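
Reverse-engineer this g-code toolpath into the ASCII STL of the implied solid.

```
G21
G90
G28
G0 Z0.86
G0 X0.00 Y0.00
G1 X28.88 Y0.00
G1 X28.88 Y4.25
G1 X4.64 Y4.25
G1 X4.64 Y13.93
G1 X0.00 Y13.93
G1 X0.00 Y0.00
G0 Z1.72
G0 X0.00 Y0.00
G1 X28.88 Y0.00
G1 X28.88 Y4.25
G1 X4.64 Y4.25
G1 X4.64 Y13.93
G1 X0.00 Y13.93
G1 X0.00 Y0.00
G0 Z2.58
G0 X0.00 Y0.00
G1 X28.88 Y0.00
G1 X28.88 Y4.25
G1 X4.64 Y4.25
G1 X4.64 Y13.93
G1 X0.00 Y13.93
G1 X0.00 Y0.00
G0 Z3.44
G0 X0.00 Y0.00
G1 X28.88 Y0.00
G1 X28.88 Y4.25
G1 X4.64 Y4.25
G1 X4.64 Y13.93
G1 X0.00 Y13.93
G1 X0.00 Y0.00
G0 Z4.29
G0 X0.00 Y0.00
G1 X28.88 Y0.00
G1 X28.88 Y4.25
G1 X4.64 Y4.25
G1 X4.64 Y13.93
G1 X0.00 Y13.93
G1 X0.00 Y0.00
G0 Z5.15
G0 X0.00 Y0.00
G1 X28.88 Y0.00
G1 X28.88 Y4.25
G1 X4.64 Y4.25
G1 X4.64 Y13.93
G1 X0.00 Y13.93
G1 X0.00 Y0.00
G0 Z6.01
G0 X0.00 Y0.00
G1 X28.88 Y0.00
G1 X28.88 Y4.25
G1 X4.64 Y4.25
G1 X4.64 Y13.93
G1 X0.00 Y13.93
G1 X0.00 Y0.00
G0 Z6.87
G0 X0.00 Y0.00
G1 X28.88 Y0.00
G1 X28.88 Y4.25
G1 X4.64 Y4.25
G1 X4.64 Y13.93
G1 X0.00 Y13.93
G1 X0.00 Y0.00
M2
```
solid part
  facet normal 0.0000 0.0000 -1.0000
    outer loop
      vertex 28.88 4.25 0.00
      vertex 28.88 0.00 0.00
      vertex 0.00 0.00 0.00
    endloop
  endfacet
  facet normal 0.0000 0.0000 -1.0000
    outer loop
      vertex 4.64 4.25 0.00
      vertex 28.88 4.25 0.00
      vertex 0.00 0.00 0.00
    endloop
  endfacet
  facet normal 0.0000 0.0000 -1.0000
    outer loop
      vertex 4.64 13.93 0.00
      vertex 4.64 4.25 0.00
      vertex 0.00 0.00 0.00
    endloop
  endfacet
  facet normal 0.0000 0.0000 -1.0000
    outer loop
      vertex 0.00 13.93 0.00
      vertex 4.64 13.93 0.00
      vertex 0.00 0.00 0.00
    endloop
  endfacet
  facet normal 0.0000 0.0000 1.0000
    outer loop
      vertex 0.00 0.00 6.87
      vertex 28.88 0.00 6.87
      vertex 28.88 4.25 6.87
    endloop
  endfacet
  facet normal 0.0000 0.0000 1.0000
    outer loop
      vertex 0.00 0.00 6.87
      vertex 28.88 4.25 6.87
      vertex 4.64 4.25 6.87
    endloop
  endfacet
  facet normal 0.0000 0.0000 1.0000
    outer loop
      vertex 0.00 0.00 6.87
      vertex 4.64 4.25 6.87
      vertex 4.64 13.93 6.87
    endloop
  endfacet
  facet normal 0.0000 0.0000 1.0000
    outer loop
      vertex 0.00 0.00 6.87
      vertex 4.64 13.93 6.87
      vertex 0.00 13.93 6.87
    endloop
  endfacet
  facet normal 0.0000 -1.0000 0.0000
    outer loop
      vertex 0.00 0.00 0.00
      vertex 28.88 0.00 0.00
      vertex 28.88 0.00 6.87
    endloop
  endfacet
  facet normal 0.0000 -1.0000 0.0000
    outer loop
      vertex 0.00 0.00 0.00
      vertex 28.88 0.00 6.87
      vertex 0.00 0.00 6.87
    endloop
  endfacet
  facet normal 1.0000 0.0000 0.0000
    outer loop
      vertex 28.88 0.00 0.00
      vertex 28.88 4.25 0.00
      vertex 28.88 4.25 6.87
    endloop
  endfacet
  facet normal 1.0000 0.0000 0.0000
    outer loop
      vertex 28.88 0.00 0.00
      vertex 28.88 4.25 6.87
      vertex 28.88 0.00 6.87
    endloop
  endfacet
  facet normal 0.0000 1.0000 0.0000
    outer loop
      vertex 28.88 4.25 0.00
      vertex 4.64 4.25 0.00
      vertex 4.64 4.25 6.87
    endloop
  endfacet
  facet normal 0.0000 1.0000 0.0000
    outer loop
      vertex 28.88 4.25 0.00
      vertex 4.64 4.25 6.87
      vertex 28.88 4.25 6.87
    endloop
  endfacet
  facet normal 1.0000 0.0000 0.0000
    outer loop
      vertex 4.64 4.25 0.00
      vertex 4.64 13.93 0.00
      vertex 4.64 13.93 6.87
    endloop
  endfacet
  facet normal 1.0000 0.0000 0.0000
    outer loop
      vertex 4.64 4.25 0.00
      vertex 4.64 13.93 6.87
      vertex 4.64 4.25 6.87
    endloop
  endfacet
  facet normal 0.0000 1.0000 0.0000
    outer loop
      vertex 4.64 13.93 0.00
      vertex 0.00 13.93 0.00
      vertex 0.00 13.93 6.87
    endloop
  endfacet
  facet normal 0.0000 1.0000 0.0000
    outer loop
      vertex 4.64 13.93 0.00
      vertex 0.00 13.93 6.87
      vertex 4.64 13.93 6.87
    endloop
  endfacet
  facet normal -1.0000 0.0000 0.0000
    outer loop
      vertex 0.00 13.93 0.00
      vertex 0.00 0.00 0.00
      vertex 0.00 0.00 6.87
    endloop
  endfacet
  facet normal -1.0000 0.0000 0.0000
    outer loop
      vertex 0.00 13.93 0.00
      vertex 0.00 0.00 6.87
      vertex 0.00 13.93 6.87
    endloop
  endfacet
endsolid part

The G0 Z moves step by Δz≈0.86 mm. Every layer's G1 loop is the same polygon, so the solid is a straight extrusion of it from z=0 to z≈6.87. Closing with flat bottom and top caps and triangulating gives 20 facets — an L-shaped prism: outer 28.9 × 13.9 mm, arm thicknesses ≈ 4.25 mm (horizontal) and 4.64 mm (vertical), extruded 6.87 mm in z.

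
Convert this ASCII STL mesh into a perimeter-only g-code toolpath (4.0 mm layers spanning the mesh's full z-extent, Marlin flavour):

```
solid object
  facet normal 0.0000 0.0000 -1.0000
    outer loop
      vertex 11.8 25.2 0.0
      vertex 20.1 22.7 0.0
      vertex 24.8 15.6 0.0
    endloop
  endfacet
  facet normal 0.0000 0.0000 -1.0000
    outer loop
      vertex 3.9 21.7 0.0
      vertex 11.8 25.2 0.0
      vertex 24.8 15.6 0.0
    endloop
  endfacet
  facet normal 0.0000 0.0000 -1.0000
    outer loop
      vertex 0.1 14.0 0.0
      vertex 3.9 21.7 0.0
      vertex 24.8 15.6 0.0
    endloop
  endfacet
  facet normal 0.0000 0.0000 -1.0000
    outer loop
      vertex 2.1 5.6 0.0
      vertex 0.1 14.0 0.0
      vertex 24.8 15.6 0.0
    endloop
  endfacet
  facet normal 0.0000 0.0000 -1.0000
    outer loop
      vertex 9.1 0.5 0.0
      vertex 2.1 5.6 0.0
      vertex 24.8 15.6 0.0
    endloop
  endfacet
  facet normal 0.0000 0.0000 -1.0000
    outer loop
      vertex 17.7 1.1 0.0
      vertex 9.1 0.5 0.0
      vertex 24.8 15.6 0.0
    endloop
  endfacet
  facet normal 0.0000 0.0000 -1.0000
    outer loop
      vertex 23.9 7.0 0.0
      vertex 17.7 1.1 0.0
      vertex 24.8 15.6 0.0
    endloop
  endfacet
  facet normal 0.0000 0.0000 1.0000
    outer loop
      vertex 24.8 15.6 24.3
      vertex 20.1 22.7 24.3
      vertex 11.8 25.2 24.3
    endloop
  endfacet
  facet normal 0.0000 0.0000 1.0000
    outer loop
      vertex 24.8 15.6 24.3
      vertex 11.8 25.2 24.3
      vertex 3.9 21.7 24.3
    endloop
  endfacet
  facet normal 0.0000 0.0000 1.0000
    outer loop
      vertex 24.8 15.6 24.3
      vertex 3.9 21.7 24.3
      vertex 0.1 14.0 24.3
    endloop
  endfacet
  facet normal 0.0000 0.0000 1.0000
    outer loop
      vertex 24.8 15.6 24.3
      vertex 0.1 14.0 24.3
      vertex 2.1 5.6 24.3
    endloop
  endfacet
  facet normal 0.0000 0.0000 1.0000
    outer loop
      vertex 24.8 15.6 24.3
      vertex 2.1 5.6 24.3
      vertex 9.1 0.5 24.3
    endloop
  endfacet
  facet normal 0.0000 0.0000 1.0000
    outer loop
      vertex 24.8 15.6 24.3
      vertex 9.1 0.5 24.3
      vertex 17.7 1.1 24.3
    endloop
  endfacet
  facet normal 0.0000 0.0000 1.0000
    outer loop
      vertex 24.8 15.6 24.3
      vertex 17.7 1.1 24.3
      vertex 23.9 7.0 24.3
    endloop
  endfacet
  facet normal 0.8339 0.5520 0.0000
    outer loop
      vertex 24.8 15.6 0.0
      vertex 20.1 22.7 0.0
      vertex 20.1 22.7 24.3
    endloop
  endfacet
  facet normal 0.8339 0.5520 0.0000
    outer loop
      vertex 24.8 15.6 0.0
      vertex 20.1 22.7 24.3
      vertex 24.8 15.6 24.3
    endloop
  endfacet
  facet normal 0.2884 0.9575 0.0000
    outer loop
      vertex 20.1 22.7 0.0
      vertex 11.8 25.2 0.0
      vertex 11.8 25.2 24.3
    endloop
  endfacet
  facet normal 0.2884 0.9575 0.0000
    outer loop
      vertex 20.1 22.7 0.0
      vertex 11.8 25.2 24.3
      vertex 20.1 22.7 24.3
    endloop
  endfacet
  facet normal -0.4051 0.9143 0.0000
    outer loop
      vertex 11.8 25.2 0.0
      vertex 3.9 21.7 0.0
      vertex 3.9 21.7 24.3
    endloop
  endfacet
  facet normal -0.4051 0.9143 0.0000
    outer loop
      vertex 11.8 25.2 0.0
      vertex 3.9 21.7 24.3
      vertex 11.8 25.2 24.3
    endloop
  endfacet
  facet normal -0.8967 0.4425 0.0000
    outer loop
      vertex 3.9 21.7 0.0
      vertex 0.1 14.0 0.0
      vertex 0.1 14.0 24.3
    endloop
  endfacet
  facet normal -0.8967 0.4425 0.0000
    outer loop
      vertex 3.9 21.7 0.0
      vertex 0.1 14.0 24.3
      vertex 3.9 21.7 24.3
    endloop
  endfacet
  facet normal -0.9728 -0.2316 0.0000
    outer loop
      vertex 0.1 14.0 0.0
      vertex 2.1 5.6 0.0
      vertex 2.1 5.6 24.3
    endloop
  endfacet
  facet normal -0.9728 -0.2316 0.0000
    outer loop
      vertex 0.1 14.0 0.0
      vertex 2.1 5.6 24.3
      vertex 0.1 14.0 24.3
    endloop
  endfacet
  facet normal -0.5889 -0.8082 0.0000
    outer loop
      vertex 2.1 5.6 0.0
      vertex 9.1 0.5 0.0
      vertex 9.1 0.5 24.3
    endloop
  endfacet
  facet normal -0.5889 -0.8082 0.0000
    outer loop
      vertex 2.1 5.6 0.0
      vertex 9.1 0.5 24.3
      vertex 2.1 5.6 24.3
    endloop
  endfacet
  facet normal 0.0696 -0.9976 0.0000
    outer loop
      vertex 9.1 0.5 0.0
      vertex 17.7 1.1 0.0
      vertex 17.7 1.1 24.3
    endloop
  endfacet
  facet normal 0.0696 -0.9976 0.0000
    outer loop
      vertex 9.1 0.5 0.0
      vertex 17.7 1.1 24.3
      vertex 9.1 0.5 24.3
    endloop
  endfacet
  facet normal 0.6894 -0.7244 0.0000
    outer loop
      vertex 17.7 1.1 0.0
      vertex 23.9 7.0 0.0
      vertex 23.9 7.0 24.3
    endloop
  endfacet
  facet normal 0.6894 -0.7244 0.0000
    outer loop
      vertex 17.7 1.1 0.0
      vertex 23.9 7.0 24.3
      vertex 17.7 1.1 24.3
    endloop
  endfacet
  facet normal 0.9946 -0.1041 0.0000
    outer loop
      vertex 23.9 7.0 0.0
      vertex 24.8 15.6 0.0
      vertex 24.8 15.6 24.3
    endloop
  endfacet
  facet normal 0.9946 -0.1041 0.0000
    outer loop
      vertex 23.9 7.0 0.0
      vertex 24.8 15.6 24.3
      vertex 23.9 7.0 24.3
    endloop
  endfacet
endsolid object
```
; perimeter-only toolpath
G21 ; units = mm
G90 ; absolute positioning
G28 ; home
; layer 1
G0 Z4.0
G0 X24.8 Y15.6
G1 X20.1 Y22.7
G1 X11.8 Y25.2
G1 X3.9 Y21.7
G1 X0.1 Y14.0
G1 X2.1 Y5.6
G1 X9.1 Y0.5
G1 X17.7 Y1.1
G1 X23.9 Y7.0
G1 X24.8 Y15.6
; layer 2
G0 Z8.1
G0 X24.8 Y15.6
G1 X20.1 Y22.7
G1 X11.8 Y25.2
G1 X3.9 Y21.7
G1 X0.1 Y14.0
G1 X2.1 Y5.6
G1 X9.1 Y0.5
G1 X17.7 Y1.1
G1 X23.9 Y7.0
G1 X24.8 Y15.6
; layer 3
G0 Z12.1
G0 X24.8 Y15.6
G1 X20.1 Y22.7
G1 X11.8 Y25.2
G1 X3.9 Y21.7
G1 X0.1 Y14.0
G1 X2.1 Y5.6
G1 X9.1 Y0.5
G1 X17.7 Y1.1
G1 X23.9 Y7.0
G1 X24.8 Y15.6
; layer 4
G0 Z16.2
G0 X24.8 Y15.6
G1 X20.1 Y22.7
G1 X11.8 Y25.2
G1 X3.9 Y21.7
G1 X0.1 Y14.0
G1 X2.1 Y5.6
G1 X9.1 Y0.5
G1 X17.7 Y1.1
G1 X23.9 Y7.0
G1 X24.8 Y15.6
; layer 5
G0 Z20.2
G0 X24.8 Y15.6
G1 X20.1 Y22.7
G1 X11.8 Y25.2
G1 X3.9 Y21.7
G1 X0.1 Y14.0
G1 X2.1 Y5.6
G1 X9.1 Y0.5
G1 X17.7 Y1.1
G1 X23.9 Y7.0
G1 X24.8 Y15.6
; layer 6
G0 Z24.3
G0 X24.8 Y15.6
G1 X20.1 Y22.7
G1 X11.8 Y25.2
G1 X3.9 Y21.7
G1 X0.1 Y14.0
G1 X2.1 Y5.6
G1 X9.1 Y0.5
G1 X17.7 Y1.1
G1 X23.9 Y7.0
G1 X24.8 Y15.6
M2 ; end

The solid is a regular 9-sided prism (a cylinder approximated with 9 flat sides), circumscribed radius ≈ 12.6 mm, height ≈ 24.3 mm. Slicing at Δz = 4.0 mm — 6 equal slices spanning the solid's height, so layer i sits at z = i·h/6 — gives 6 non-empty perimeters. Each is a 9-segment closed polygon; G0 lifts to the layer z and rapids to the start vertex, then G1 traces the edges.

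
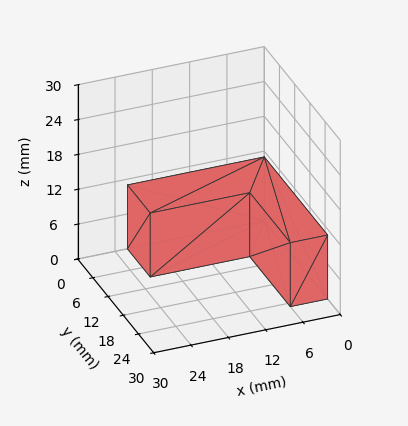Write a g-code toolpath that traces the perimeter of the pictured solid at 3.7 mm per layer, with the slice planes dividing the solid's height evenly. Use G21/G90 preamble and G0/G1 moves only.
Reading the render: the shape is an L-shaped prism: outer 22 × 25 mm, arm thicknesses ≈ 9 mm (horizontal) and 6 mm (vertical), extruded 11 mm in z (dimensions read to the nearest mm from the axis ticks). For the g-code, the solid's height is divided into equal slices at the stated Δz and each level perimeter traced with G1 moves after a G0 lift.

; perimeter-only toolpath
G21 ; units = mm
G90 ; absolute positioning
G28 ; home
; layer 1
G0 Z3.7
G0 X0.0 Y0.0
G1 X22.0 Y0.0
G1 X22.0 Y9.0
G1 X6.0 Y9.0
G1 X6.0 Y25.0
G1 X0.0 Y25.0
G1 X0.0 Y0.0
; layer 2
G0 Z7.3
G0 X0.0 Y0.0
G1 X22.0 Y0.0
G1 X22.0 Y9.0
G1 X6.0 Y9.0
G1 X6.0 Y25.0
G1 X0.0 Y25.0
G1 X0.0 Y0.0
; layer 3
G0 Z11.0
G0 X0.0 Y0.0
G1 X22.0 Y0.0
G1 X22.0 Y9.0
G1 X6.0 Y9.0
G1 X6.0 Y25.0
G1 X0.0 Y25.0
G1 X0.0 Y0.0
M2 ; end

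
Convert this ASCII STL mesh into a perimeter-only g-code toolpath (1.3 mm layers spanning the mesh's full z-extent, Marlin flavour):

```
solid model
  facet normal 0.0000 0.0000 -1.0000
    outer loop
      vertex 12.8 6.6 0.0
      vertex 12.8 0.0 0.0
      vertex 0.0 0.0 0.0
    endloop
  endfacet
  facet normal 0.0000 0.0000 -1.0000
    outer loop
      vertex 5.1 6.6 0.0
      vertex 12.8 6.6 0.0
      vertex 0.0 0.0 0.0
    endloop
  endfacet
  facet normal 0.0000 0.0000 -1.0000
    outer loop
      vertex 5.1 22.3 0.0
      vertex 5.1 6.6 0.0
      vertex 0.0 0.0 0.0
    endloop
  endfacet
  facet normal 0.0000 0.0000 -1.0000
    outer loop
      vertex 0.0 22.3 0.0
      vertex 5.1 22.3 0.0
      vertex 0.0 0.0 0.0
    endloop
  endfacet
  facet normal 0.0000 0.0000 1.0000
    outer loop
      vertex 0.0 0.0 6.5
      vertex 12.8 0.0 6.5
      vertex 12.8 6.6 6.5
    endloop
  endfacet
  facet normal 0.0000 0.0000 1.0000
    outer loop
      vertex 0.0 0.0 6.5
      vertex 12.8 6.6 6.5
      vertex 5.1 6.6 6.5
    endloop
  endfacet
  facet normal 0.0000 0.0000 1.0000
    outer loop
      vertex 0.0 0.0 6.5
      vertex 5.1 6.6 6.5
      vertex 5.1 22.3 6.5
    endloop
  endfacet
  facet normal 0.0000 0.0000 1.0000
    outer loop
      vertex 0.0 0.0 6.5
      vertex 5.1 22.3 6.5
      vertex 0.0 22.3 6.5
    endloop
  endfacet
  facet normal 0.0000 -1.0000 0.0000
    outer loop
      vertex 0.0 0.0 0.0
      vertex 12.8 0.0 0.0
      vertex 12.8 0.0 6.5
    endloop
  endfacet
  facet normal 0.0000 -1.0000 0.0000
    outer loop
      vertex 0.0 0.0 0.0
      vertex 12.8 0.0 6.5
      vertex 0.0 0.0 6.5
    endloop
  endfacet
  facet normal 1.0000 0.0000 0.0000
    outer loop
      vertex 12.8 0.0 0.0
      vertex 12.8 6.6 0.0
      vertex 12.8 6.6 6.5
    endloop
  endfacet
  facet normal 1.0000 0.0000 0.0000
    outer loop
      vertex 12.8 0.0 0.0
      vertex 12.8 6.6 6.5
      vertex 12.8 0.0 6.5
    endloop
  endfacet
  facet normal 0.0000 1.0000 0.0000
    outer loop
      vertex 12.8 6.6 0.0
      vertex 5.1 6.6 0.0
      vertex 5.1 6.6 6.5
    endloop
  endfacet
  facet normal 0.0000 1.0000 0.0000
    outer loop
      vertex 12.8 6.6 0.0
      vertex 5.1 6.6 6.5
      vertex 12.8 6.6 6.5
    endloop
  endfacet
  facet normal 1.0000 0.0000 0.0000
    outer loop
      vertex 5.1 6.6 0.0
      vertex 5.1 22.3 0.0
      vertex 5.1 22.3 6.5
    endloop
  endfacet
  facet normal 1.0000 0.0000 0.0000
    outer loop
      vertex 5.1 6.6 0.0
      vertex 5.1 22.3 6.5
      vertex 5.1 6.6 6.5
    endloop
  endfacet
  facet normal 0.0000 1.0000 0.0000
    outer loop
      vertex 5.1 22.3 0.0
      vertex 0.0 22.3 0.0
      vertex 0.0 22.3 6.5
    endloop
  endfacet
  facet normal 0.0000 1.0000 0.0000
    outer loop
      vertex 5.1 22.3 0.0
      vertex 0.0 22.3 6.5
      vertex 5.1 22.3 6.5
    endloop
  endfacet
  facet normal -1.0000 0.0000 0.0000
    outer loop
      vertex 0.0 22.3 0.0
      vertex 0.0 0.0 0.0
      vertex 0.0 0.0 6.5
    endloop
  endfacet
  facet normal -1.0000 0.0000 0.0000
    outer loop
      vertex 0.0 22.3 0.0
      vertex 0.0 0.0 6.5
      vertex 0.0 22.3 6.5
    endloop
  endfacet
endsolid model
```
; perimeter-only toolpath
G21 ; units = mm
G90 ; absolute positioning
G28 ; home
; layer 1
G0 Z1.3
G0 X0.0 Y0.0
G1 X12.8 Y0.0
G1 X12.8 Y6.6
G1 X5.1 Y6.6
G1 X5.1 Y22.3
G1 X0.0 Y22.3
G1 X0.0 Y0.0
; layer 2
G0 Z2.6
G0 X0.0 Y0.0
G1 X12.8 Y0.0
G1 X12.8 Y6.6
G1 X5.1 Y6.6
G1 X5.1 Y22.3
G1 X0.0 Y22.3
G1 X0.0 Y0.0
; layer 3
G0 Z3.9
G0 X0.0 Y0.0
G1 X12.8 Y0.0
G1 X12.8 Y6.6
G1 X5.1 Y6.6
G1 X5.1 Y22.3
G1 X0.0 Y22.3
G1 X0.0 Y0.0
; layer 4
G0 Z5.2
G0 X0.0 Y0.0
G1 X12.8 Y0.0
G1 X12.8 Y6.6
G1 X5.1 Y6.6
G1 X5.1 Y22.3
G1 X0.0 Y22.3
G1 X0.0 Y0.0
; layer 5
G0 Z6.5
G0 X0.0 Y0.0
G1 X12.8 Y0.0
G1 X12.8 Y6.6
G1 X5.1 Y6.6
G1 X5.1 Y22.3
G1 X0.0 Y22.3
G1 X0.0 Y0.0
M2 ; end

The solid is an L-shaped prism: outer 12.8 × 22.3 mm, arm thicknesses ≈ 6.6 mm (horizontal) and 5.1 mm (vertical), extruded 6.5 mm in z. Slicing at Δz = 1.3 mm — 5 equal slices spanning the solid's height, so layer i sits at z = i·h/5 — gives 5 non-empty perimeters. Each is a 6-segment closed polygon; G0 lifts to the layer z and rapids to the start vertex, then G1 traces the edges.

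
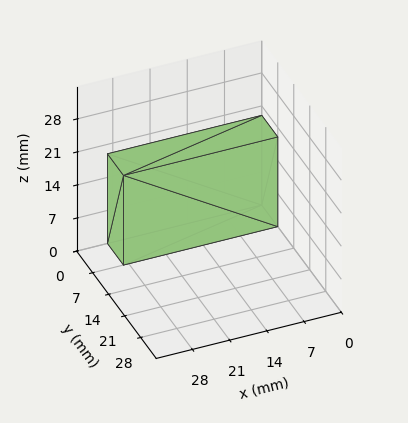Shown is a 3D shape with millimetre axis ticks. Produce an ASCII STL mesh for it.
Reading the render: the shape is a rectangular box, roughly 29 × 7 mm footprint and 19 mm tall (dimensions read to the nearest mm from the axis ticks). For the STL, each face is triangulated and given an outward normal.

solid part
  facet normal 0.0000 0.0000 -1.0000
    outer loop
      vertex 29.00 7.00 0.00
      vertex 29.00 0.00 0.00
      vertex 0.00 0.00 0.00
    endloop
  endfacet
  facet normal 0.0000 0.0000 -1.0000
    outer loop
      vertex 0.00 7.00 0.00
      vertex 29.00 7.00 0.00
      vertex 0.00 0.00 0.00
    endloop
  endfacet
  facet normal 0.0000 0.0000 1.0000
    outer loop
      vertex 0.00 0.00 19.00
      vertex 29.00 0.00 19.00
      vertex 29.00 7.00 19.00
    endloop
  endfacet
  facet normal 0.0000 0.0000 1.0000
    outer loop
      vertex 0.00 0.00 19.00
      vertex 29.00 7.00 19.00
      vertex 0.00 7.00 19.00
    endloop
  endfacet
  facet normal 0.0000 -1.0000 0.0000
    outer loop
      vertex 0.00 0.00 0.00
      vertex 29.00 0.00 0.00
      vertex 29.00 0.00 19.00
    endloop
  endfacet
  facet normal 0.0000 -1.0000 0.0000
    outer loop
      vertex 0.00 0.00 0.00
      vertex 29.00 0.00 19.00
      vertex 0.00 0.00 19.00
    endloop
  endfacet
  facet normal 0.0000 1.0000 0.0000
    outer loop
      vertex 29.00 7.00 19.00
      vertex 29.00 7.00 0.00
      vertex 0.00 7.00 0.00
    endloop
  endfacet
  facet normal 0.0000 1.0000 0.0000
    outer loop
      vertex 0.00 7.00 19.00
      vertex 29.00 7.00 19.00
      vertex 0.00 7.00 0.00
    endloop
  endfacet
  facet normal -1.0000 0.0000 0.0000
    outer loop
      vertex 0.00 7.00 19.00
      vertex 0.00 7.00 0.00
      vertex 0.00 0.00 0.00
    endloop
  endfacet
  facet normal -1.0000 0.0000 0.0000
    outer loop
      vertex 0.00 0.00 19.00
      vertex 0.00 7.00 19.00
      vertex 0.00 0.00 0.00
    endloop
  endfacet
  facet normal 1.0000 0.0000 0.0000
    outer loop
      vertex 29.00 0.00 0.00
      vertex 29.00 7.00 0.00
      vertex 29.00 7.00 19.00
    endloop
  endfacet
  facet normal 1.0000 0.0000 0.0000
    outer loop
      vertex 29.00 0.00 0.00
      vertex 29.00 7.00 19.00
      vertex 29.00 0.00 19.00
    endloop
  endfacet
endsolid part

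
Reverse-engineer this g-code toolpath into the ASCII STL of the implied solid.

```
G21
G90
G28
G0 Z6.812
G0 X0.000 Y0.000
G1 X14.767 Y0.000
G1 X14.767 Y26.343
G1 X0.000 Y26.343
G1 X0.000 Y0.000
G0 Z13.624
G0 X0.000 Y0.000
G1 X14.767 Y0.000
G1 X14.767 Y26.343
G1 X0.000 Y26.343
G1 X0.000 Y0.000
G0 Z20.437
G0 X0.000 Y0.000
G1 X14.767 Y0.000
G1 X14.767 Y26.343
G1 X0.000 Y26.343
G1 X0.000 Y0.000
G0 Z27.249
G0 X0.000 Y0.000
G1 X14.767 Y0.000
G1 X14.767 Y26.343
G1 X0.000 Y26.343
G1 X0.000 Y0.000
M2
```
solid part
  facet normal 0.0000 0.0000 -1.0000
    outer loop
      vertex 14.767 26.343 0.000
      vertex 14.767 0.000 0.000
      vertex 0.000 0.000 0.000
    endloop
  endfacet
  facet normal 0.0000 0.0000 -1.0000
    outer loop
      vertex 0.000 26.343 0.000
      vertex 14.767 26.343 0.000
      vertex 0.000 0.000 0.000
    endloop
  endfacet
  facet normal 0.0000 0.0000 1.0000
    outer loop
      vertex 0.000 0.000 27.249
      vertex 14.767 0.000 27.249
      vertex 14.767 26.343 27.249
    endloop
  endfacet
  facet normal 0.0000 0.0000 1.0000
    outer loop
      vertex 0.000 0.000 27.249
      vertex 14.767 26.343 27.249
      vertex 0.000 26.343 27.249
    endloop
  endfacet
  facet normal 0.0000 -1.0000 0.0000
    outer loop
      vertex 0.000 0.000 0.000
      vertex 14.767 0.000 0.000
      vertex 14.767 0.000 27.249
    endloop
  endfacet
  facet normal 0.0000 -1.0000 0.0000
    outer loop
      vertex 0.000 0.000 0.000
      vertex 14.767 0.000 27.249
      vertex 0.000 0.000 27.249
    endloop
  endfacet
  facet normal 0.0000 1.0000 0.0000
    outer loop
      vertex 14.767 26.343 27.249
      vertex 14.767 26.343 0.000
      vertex 0.000 26.343 0.000
    endloop
  endfacet
  facet normal 0.0000 1.0000 0.0000
    outer loop
      vertex 0.000 26.343 27.249
      vertex 14.767 26.343 27.249
      vertex 0.000 26.343 0.000
    endloop
  endfacet
  facet normal -1.0000 0.0000 0.0000
    outer loop
      vertex 0.000 26.343 27.249
      vertex 0.000 26.343 0.000
      vertex 0.000 0.000 0.000
    endloop
  endfacet
  facet normal -1.0000 0.0000 0.0000
    outer loop
      vertex 0.000 0.000 27.249
      vertex 0.000 26.343 27.249
      vertex 0.000 0.000 0.000
    endloop
  endfacet
  facet normal 1.0000 0.0000 0.0000
    outer loop
      vertex 14.767 0.000 0.000
      vertex 14.767 26.343 0.000
      vertex 14.767 26.343 27.249
    endloop
  endfacet
  facet normal 1.0000 0.0000 0.0000
    outer loop
      vertex 14.767 0.000 0.000
      vertex 14.767 26.343 27.249
      vertex 14.767 0.000 27.249
    endloop
  endfacet
endsolid part

The G0 Z moves step by Δz≈6.812 mm. Every layer's G1 loop is the same polygon, so the solid is a straight extrusion of it from z=0 to z≈27.2. Closing with flat bottom and top caps and triangulating gives 12 facets — a rectangular box, roughly 14.8 × 26.3 mm footprint and 27.2 mm tall.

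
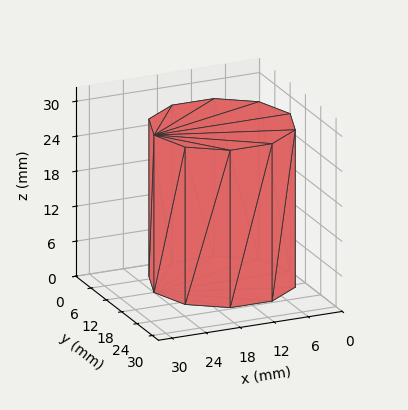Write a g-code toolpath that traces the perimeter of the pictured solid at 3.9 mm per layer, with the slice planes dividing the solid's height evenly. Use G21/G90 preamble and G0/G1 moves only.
Reading the render: the shape is a regular 10-sided prism (a cylinder approximated with 10 flat sides), circumscribed radius ≈ 12 mm, height ≈ 27 mm (dimensions read to the nearest mm from the axis ticks). For the g-code, the solid's height is divided into equal slices at the stated Δz and each level perimeter traced with G1 moves after a G0 lift.

; perimeter-only toolpath
G21 ; units = mm
G90 ; absolute positioning
G28 ; home
; layer 1
G0 Z3.9
G0 X24.0 Y12.0
G1 X21.7 Y19.1
G1 X15.7 Y23.4
G1 X8.3 Y23.4
G1 X2.3 Y19.1
G1 X0.0 Y12.0
G1 X2.3 Y4.9
G1 X8.3 Y0.6
G1 X15.7 Y0.6
G1 X21.7 Y4.9
G1 X24.0 Y12.0
; layer 2
G0 Z7.7
G0 X24.0 Y12.0
G1 X21.7 Y19.1
G1 X15.7 Y23.4
G1 X8.3 Y23.4
G1 X2.3 Y19.1
G1 X0.0 Y12.0
G1 X2.3 Y4.9
G1 X8.3 Y0.6
G1 X15.7 Y0.6
G1 X21.7 Y4.9
G1 X24.0 Y12.0
; layer 3
G0 Z11.6
G0 X24.0 Y12.0
G1 X21.7 Y19.1
G1 X15.7 Y23.4
G1 X8.3 Y23.4
G1 X2.3 Y19.1
G1 X0.0 Y12.0
G1 X2.3 Y4.9
G1 X8.3 Y0.6
G1 X15.7 Y0.6
G1 X21.7 Y4.9
G1 X24.0 Y12.0
; layer 4
G0 Z15.4
G0 X24.0 Y12.0
G1 X21.7 Y19.1
G1 X15.7 Y23.4
G1 X8.3 Y23.4
G1 X2.3 Y19.1
G1 X0.0 Y12.0
G1 X2.3 Y4.9
G1 X8.3 Y0.6
G1 X15.7 Y0.6
G1 X21.7 Y4.9
G1 X24.0 Y12.0
; layer 5
G0 Z19.3
G0 X24.0 Y12.0
G1 X21.7 Y19.1
G1 X15.7 Y23.4
G1 X8.3 Y23.4
G1 X2.3 Y19.1
G1 X0.0 Y12.0
G1 X2.3 Y4.9
G1 X8.3 Y0.6
G1 X15.7 Y0.6
G1 X21.7 Y4.9
G1 X24.0 Y12.0
; layer 6
G0 Z23.1
G0 X24.0 Y12.0
G1 X21.7 Y19.1
G1 X15.7 Y23.4
G1 X8.3 Y23.4
G1 X2.3 Y19.1
G1 X0.0 Y12.0
G1 X2.3 Y4.9
G1 X8.3 Y0.6
G1 X15.7 Y0.6
G1 X21.7 Y4.9
G1 X24.0 Y12.0
; layer 7
G0 Z27.0
G0 X24.0 Y12.0
G1 X21.7 Y19.1
G1 X15.7 Y23.4
G1 X8.3 Y23.4
G1 X2.3 Y19.1
G1 X0.0 Y12.0
G1 X2.3 Y4.9
G1 X8.3 Y0.6
G1 X15.7 Y0.6
G1 X21.7 Y4.9
G1 X24.0 Y12.0
M2 ; end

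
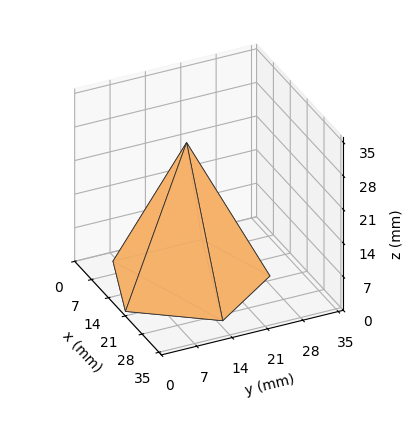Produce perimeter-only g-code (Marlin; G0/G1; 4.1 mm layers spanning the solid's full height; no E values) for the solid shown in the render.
Reading the render: the shape is a regular 5-sided pyramid, base circumscribed radius ≈ 15 mm, apex at z ≈ 29 mm (dimensions read to the nearest mm from the axis ticks). For the g-code, the solid's height is divided into equal slices at the stated Δz and each level perimeter traced with G1 moves after a G0 lift.

; perimeter-only toolpath
G21 ; units = mm
G90 ; absolute positioning
G28 ; home
; layer 1
G0 Z4.1
G0 X27.9 Y15.0
G1 X18.9 Y27.3
G1 X4.6 Y22.5
G1 X4.6 Y7.5
G1 X18.9 Y2.7
G1 X27.9 Y15.0
; layer 2
G0 Z8.3
G0 X25.7 Y15.0
G1 X18.3 Y25.2
G1 X6.4 Y21.3
G1 X6.4 Y8.7
G1 X18.3 Y4.8
G1 X25.7 Y15.0
; layer 3
G0 Z12.4
G0 X23.6 Y15.0
G1 X17.6 Y23.2
G1 X8.1 Y20.0
G1 X8.1 Y10.0
G1 X17.6 Y6.8
G1 X23.6 Y15.0
; layer 4
G0 Z16.6
G0 X21.4 Y15.0
G1 X17.0 Y21.1
G1 X9.8 Y18.8
G1 X9.8 Y11.2
G1 X17.0 Y8.9
G1 X21.4 Y15.0
; layer 5
G0 Z20.7
G0 X19.3 Y15.0
G1 X16.3 Y19.1
G1 X11.5 Y17.5
G1 X11.5 Y12.5
G1 X16.3 Y10.9
G1 X19.3 Y15.0
; layer 6
G0 Z24.9
G0 X17.1 Y15.0
G1 X15.7 Y17.0
G1 X13.3 Y16.3
G1 X13.3 Y13.7
G1 X15.7 Y13.0
G1 X17.1 Y15.0
M2 ; end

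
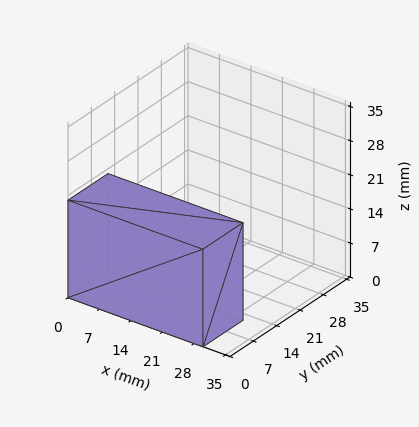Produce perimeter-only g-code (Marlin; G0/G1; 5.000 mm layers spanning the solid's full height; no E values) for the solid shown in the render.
Reading the render: the shape is a rectangular box, roughly 30 × 12 mm footprint and 20 mm tall (dimensions read to the nearest mm from the axis ticks). For the g-code, the solid's height is divided into equal slices at the stated Δz and each level perimeter traced with G1 moves after a G0 lift.

; perimeter-only toolpath
G21 ; units = mm
G90 ; absolute positioning
G28 ; home
; layer 1
G0 Z5.000
G0 X0.000 Y0.000
G1 X30.000 Y0.000
G1 X30.000 Y12.000
G1 X0.000 Y12.000
G1 X0.000 Y0.000
; layer 2
G0 Z10.000
G0 X0.000 Y0.000
G1 X30.000 Y0.000
G1 X30.000 Y12.000
G1 X0.000 Y12.000
G1 X0.000 Y0.000
; layer 3
G0 Z15.000
G0 X0.000 Y0.000
G1 X30.000 Y0.000
G1 X30.000 Y12.000
G1 X0.000 Y12.000
G1 X0.000 Y0.000
; layer 4
G0 Z20.000
G0 X0.000 Y0.000
G1 X30.000 Y0.000
G1 X30.000 Y12.000
G1 X0.000 Y12.000
G1 X0.000 Y0.000
M2 ; end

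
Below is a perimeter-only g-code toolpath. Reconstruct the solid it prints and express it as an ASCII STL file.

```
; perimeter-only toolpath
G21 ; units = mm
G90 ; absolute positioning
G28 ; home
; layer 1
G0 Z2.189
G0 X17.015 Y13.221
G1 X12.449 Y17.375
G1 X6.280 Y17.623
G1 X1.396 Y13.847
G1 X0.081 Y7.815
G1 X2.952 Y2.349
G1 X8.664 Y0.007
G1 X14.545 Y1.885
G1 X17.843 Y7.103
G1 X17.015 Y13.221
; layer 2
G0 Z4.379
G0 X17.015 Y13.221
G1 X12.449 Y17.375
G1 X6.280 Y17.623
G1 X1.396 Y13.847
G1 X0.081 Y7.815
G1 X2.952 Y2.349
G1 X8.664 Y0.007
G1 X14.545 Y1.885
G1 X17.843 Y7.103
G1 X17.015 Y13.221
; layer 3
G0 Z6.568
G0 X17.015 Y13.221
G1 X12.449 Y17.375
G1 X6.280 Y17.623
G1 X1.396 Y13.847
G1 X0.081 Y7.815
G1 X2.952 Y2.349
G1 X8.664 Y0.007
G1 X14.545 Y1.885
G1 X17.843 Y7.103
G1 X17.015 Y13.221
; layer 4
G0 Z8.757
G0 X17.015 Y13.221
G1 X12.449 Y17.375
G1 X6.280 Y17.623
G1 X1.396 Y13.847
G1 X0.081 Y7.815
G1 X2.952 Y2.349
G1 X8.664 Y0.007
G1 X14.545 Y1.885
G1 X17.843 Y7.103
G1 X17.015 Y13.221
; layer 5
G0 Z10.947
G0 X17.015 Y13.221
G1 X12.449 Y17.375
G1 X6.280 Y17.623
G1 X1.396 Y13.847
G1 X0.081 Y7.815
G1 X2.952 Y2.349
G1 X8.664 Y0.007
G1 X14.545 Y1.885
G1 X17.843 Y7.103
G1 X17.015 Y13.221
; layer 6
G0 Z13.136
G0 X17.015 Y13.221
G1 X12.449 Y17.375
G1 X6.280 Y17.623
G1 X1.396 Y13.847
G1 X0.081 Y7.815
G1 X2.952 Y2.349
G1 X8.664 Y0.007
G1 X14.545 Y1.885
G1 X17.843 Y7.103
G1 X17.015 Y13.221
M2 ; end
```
solid part
  facet normal 0.0000 0.0000 -1.0000
    outer loop
      vertex 6.280 17.623 0.000
      vertex 12.449 17.375 0.000
      vertex 17.015 13.221 0.000
    endloop
  endfacet
  facet normal 0.0000 0.0000 -1.0000
    outer loop
      vertex 1.396 13.847 0.000
      vertex 6.280 17.623 0.000
      vertex 17.015 13.221 0.000
    endloop
  endfacet
  facet normal 0.0000 0.0000 -1.0000
    outer loop
      vertex 0.081 7.815 0.000
      vertex 1.396 13.847 0.000
      vertex 17.015 13.221 0.000
    endloop
  endfacet
  facet normal 0.0000 0.0000 -1.0000
    outer loop
      vertex 2.952 2.349 0.000
      vertex 0.081 7.815 0.000
      vertex 17.015 13.221 0.000
    endloop
  endfacet
  facet normal 0.0000 0.0000 -1.0000
    outer loop
      vertex 8.664 0.007 0.000
      vertex 2.952 2.349 0.000
      vertex 17.015 13.221 0.000
    endloop
  endfacet
  facet normal 0.0000 0.0000 -1.0000
    outer loop
      vertex 14.545 1.885 0.000
      vertex 8.664 0.007 0.000
      vertex 17.015 13.221 0.000
    endloop
  endfacet
  facet normal 0.0000 0.0000 -1.0000
    outer loop
      vertex 17.843 7.103 0.000
      vertex 14.545 1.885 0.000
      vertex 17.015 13.221 0.000
    endloop
  endfacet
  facet normal 0.0000 0.0000 1.0000
    outer loop
      vertex 17.015 13.221 13.136
      vertex 12.449 17.375 13.136
      vertex 6.280 17.623 13.136
    endloop
  endfacet
  facet normal 0.0000 0.0000 1.0000
    outer loop
      vertex 17.015 13.221 13.136
      vertex 6.280 17.623 13.136
      vertex 1.396 13.847 13.136
    endloop
  endfacet
  facet normal 0.0000 0.0000 1.0000
    outer loop
      vertex 17.015 13.221 13.136
      vertex 1.396 13.847 13.136
      vertex 0.081 7.815 13.136
    endloop
  endfacet
  facet normal 0.0000 0.0000 1.0000
    outer loop
      vertex 17.015 13.221 13.136
      vertex 0.081 7.815 13.136
      vertex 2.952 2.349 13.136
    endloop
  endfacet
  facet normal 0.0000 0.0000 1.0000
    outer loop
      vertex 17.015 13.221 13.136
      vertex 2.952 2.349 13.136
      vertex 8.664 0.007 13.136
    endloop
  endfacet
  facet normal 0.0000 0.0000 1.0000
    outer loop
      vertex 17.015 13.221 13.136
      vertex 8.664 0.007 13.136
      vertex 14.545 1.885 13.136
    endloop
  endfacet
  facet normal 0.0000 0.0000 1.0000
    outer loop
      vertex 17.015 13.221 13.136
      vertex 14.545 1.885 13.136
      vertex 17.843 7.103 13.136
    endloop
  endfacet
  facet normal 0.6729 0.7397 0.0000
    outer loop
      vertex 17.015 13.221 0.000
      vertex 12.449 17.375 0.000
      vertex 12.449 17.375 13.136
    endloop
  endfacet
  facet normal 0.6729 0.7397 0.0000
    outer loop
      vertex 17.015 13.221 0.000
      vertex 12.449 17.375 13.136
      vertex 17.015 13.221 13.136
    endloop
  endfacet
  facet normal 0.0402 0.9992 0.0000
    outer loop
      vertex 12.449 17.375 0.000
      vertex 6.280 17.623 0.000
      vertex 6.280 17.623 13.136
    endloop
  endfacet
  facet normal 0.0402 0.9992 0.0000
    outer loop
      vertex 12.449 17.375 0.000
      vertex 6.280 17.623 13.136
      vertex 12.449 17.375 13.136
    endloop
  endfacet
  facet normal -0.6117 0.7911 0.0000
    outer loop
      vertex 6.280 17.623 0.000
      vertex 1.396 13.847 0.000
      vertex 1.396 13.847 13.136
    endloop
  endfacet
  facet normal -0.6117 0.7911 0.0000
    outer loop
      vertex 6.280 17.623 0.000
      vertex 1.396 13.847 13.136
      vertex 6.280 17.623 13.136
    endloop
  endfacet
  facet normal -0.9771 0.2130 0.0000
    outer loop
      vertex 1.396 13.847 0.000
      vertex 0.081 7.815 0.000
      vertex 0.081 7.815 13.136
    endloop
  endfacet
  facet normal -0.9771 0.2130 0.0000
    outer loop
      vertex 1.396 13.847 0.000
      vertex 0.081 7.815 13.136
      vertex 1.396 13.847 13.136
    endloop
  endfacet
  facet normal -0.8853 -0.4650 0.0000
    outer loop
      vertex 0.081 7.815 0.000
      vertex 2.952 2.349 0.000
      vertex 2.952 2.349 13.136
    endloop
  endfacet
  facet normal -0.8853 -0.4650 0.0000
    outer loop
      vertex 0.081 7.815 0.000
      vertex 2.952 2.349 13.136
      vertex 0.081 7.815 13.136
    endloop
  endfacet
  facet normal -0.3794 -0.9252 0.0000
    outer loop
      vertex 2.952 2.349 0.000
      vertex 8.664 0.007 0.000
      vertex 8.664 0.007 13.136
    endloop
  endfacet
  facet normal -0.3794 -0.9252 0.0000
    outer loop
      vertex 2.952 2.349 0.000
      vertex 8.664 0.007 13.136
      vertex 2.952 2.349 13.136
    endloop
  endfacet
  facet normal 0.3042 -0.9526 0.0000
    outer loop
      vertex 8.664 0.007 0.000
      vertex 14.545 1.885 0.000
      vertex 14.545 1.885 13.136
    endloop
  endfacet
  facet normal 0.3042 -0.9526 0.0000
    outer loop
      vertex 8.664 0.007 0.000
      vertex 14.545 1.885 13.136
      vertex 8.664 0.007 13.136
    endloop
  endfacet
  facet normal 0.8453 -0.5343 0.0000
    outer loop
      vertex 14.545 1.885 0.000
      vertex 17.843 7.103 0.000
      vertex 17.843 7.103 13.136
    endloop
  endfacet
  facet normal 0.8453 -0.5343 0.0000
    outer loop
      vertex 14.545 1.885 0.000
      vertex 17.843 7.103 13.136
      vertex 14.545 1.885 13.136
    endloop
  endfacet
  facet normal 0.9910 0.1341 0.0000
    outer loop
      vertex 17.843 7.103 0.000
      vertex 17.015 13.221 0.000
      vertex 17.015 13.221 13.136
    endloop
  endfacet
  facet normal 0.9910 0.1341 0.0000
    outer loop
      vertex 17.843 7.103 0.000
      vertex 17.015 13.221 13.136
      vertex 17.843 7.103 13.136
    endloop
  endfacet
endsolid part

The G0 Z moves step by Δz≈2.189 mm. Every layer's G1 loop is the same polygon, so the solid is a straight extrusion of it from z=0 to z≈13.1. Closing with flat bottom and top caps and triangulating gives 32 facets — a regular 9-sided prism (a cylinder approximated with 9 flat sides), circumscribed radius ≈ 9.03 mm, height ≈ 13.1 mm.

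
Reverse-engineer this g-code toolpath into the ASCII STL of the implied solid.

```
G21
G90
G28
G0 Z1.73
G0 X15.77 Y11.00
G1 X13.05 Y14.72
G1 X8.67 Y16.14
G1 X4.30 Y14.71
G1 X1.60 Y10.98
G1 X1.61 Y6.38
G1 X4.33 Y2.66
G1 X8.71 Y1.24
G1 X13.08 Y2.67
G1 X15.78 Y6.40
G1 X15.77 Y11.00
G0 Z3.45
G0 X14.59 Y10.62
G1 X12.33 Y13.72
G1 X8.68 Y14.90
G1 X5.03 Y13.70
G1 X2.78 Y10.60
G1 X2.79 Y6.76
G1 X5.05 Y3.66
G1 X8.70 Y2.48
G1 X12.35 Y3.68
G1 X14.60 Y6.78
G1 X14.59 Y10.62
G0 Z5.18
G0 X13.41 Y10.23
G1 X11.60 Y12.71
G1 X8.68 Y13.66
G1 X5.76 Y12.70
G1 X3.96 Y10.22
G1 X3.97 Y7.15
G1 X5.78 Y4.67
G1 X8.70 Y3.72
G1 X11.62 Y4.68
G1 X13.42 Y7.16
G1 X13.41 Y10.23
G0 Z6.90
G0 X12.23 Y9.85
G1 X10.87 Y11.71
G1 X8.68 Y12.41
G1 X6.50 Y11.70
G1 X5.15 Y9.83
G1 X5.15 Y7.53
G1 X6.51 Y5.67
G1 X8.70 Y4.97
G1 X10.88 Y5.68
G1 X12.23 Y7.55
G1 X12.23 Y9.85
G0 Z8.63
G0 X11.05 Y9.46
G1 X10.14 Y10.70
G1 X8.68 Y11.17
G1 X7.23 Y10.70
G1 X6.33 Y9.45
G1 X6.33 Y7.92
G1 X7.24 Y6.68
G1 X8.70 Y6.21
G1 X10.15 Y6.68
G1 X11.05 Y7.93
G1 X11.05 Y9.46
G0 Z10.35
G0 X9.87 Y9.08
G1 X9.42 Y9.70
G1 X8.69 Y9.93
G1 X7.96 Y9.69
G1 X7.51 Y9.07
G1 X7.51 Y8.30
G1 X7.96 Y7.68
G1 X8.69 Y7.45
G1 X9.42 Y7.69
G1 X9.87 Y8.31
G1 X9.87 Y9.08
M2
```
solid part
  facet normal 0.0000 0.0000 -1.0000
    outer loop
      vertex 8.67 17.38 0.00
      vertex 13.78 15.73 0.00
      vertex 16.95 11.39 0.00
    endloop
  endfacet
  facet normal 0.0000 0.0000 -1.0000
    outer loop
      vertex 3.57 15.71 0.00
      vertex 8.67 17.38 0.00
      vertex 16.95 11.39 0.00
    endloop
  endfacet
  facet normal 0.0000 0.0000 -1.0000
    outer loop
      vertex 0.42 11.36 0.00
      vertex 3.57 15.71 0.00
      vertex 16.95 11.39 0.00
    endloop
  endfacet
  facet normal 0.0000 0.0000 -1.0000
    outer loop
      vertex 0.43 5.99 0.00
      vertex 0.42 11.36 0.00
      vertex 16.95 11.39 0.00
    endloop
  endfacet
  facet normal 0.0000 0.0000 -1.0000
    outer loop
      vertex 3.60 1.65 0.00
      vertex 0.43 5.99 0.00
      vertex 16.95 11.39 0.00
    endloop
  endfacet
  facet normal 0.0000 0.0000 -1.0000
    outer loop
      vertex 8.71 0.00 0.00
      vertex 3.60 1.65 0.00
      vertex 16.95 11.39 0.00
    endloop
  endfacet
  facet normal 0.0000 0.0000 -1.0000
    outer loop
      vertex 13.81 1.67 0.00
      vertex 8.71 0.00 0.00
      vertex 16.95 11.39 0.00
    endloop
  endfacet
  facet normal 0.0000 0.0000 -1.0000
    outer loop
      vertex 16.96 6.02 0.00
      vertex 13.81 1.67 0.00
      vertex 16.95 11.39 0.00
    endloop
  endfacet
  facet normal 0.6665 0.4868 0.5646
    outer loop
      vertex 16.95 11.39 0.00
      vertex 13.78 15.73 0.00
      vertex 8.69 8.69 12.08
    endloop
  endfacet
  facet normal 0.2536 0.7854 0.5646
    outer loop
      vertex 13.78 15.73 0.00
      vertex 8.67 17.38 0.00
      vertex 8.69 8.69 12.08
    endloop
  endfacet
  facet normal -0.2568 0.7843 0.5647
    outer loop
      vertex 8.67 17.38 0.00
      vertex 3.57 15.71 0.00
      vertex 8.69 8.69 12.08
    endloop
  endfacet
  facet normal -0.6685 0.4841 0.5646
    outer loop
      vertex 3.57 15.71 0.00
      vertex 0.42 11.36 0.00
      vertex 8.69 8.69 12.08
    endloop
  endfacet
  facet normal -0.8253 -0.0015 0.5647
    outer loop
      vertex 0.42 11.36 0.00
      vertex 0.43 5.99 0.00
      vertex 8.69 8.69 12.08
    endloop
  endfacet
  facet normal -0.6665 -0.4868 0.5646
    outer loop
      vertex 0.43 5.99 0.00
      vertex 3.60 1.65 0.00
      vertex 8.69 8.69 12.08
    endloop
  endfacet
  facet normal -0.2536 -0.7854 0.5646
    outer loop
      vertex 3.60 1.65 0.00
      vertex 8.71 0.00 0.00
      vertex 8.69 8.69 12.08
    endloop
  endfacet
  facet normal 0.2568 -0.7843 0.5647
    outer loop
      vertex 8.71 0.00 0.00
      vertex 13.81 1.67 0.00
      vertex 8.69 8.69 12.08
    endloop
  endfacet
  facet normal 0.6685 -0.4841 0.5646
    outer loop
      vertex 13.81 1.67 0.00
      vertex 16.96 6.02 0.00
      vertex 8.69 8.69 12.08
    endloop
  endfacet
  facet normal 0.8253 0.0015 0.5647
    outer loop
      vertex 16.96 6.02 0.00
      vertex 16.95 11.39 0.00
      vertex 8.69 8.69 12.08
    endloop
  endfacet
endsolid part

The G0 Z moves step by Δz≈1.73 mm. The G1 loops shrink linearly with z, so the solid tapers from its base footprint up to z≈12.1. Closing with a flat bottom cap and the tapered top and triangulating gives 18 facets — a regular 10-sided pyramid, base circumscribed radius ≈ 8.69 mm, apex at z ≈ 12.1 mm.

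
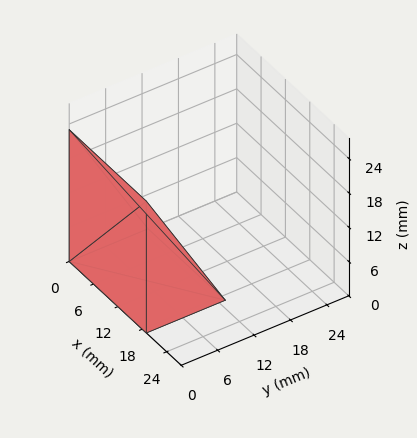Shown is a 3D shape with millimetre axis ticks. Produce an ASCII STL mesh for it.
Reading the render: the shape is a wedge (ramp): 19 × 13 mm base, rising to 23 mm along the y=0 edge and sloping linearly to z=0 at y=13 (dimensions read to the nearest mm from the axis ticks). For the STL, each face is triangulated and given an outward normal.

solid part
  facet normal 0.0000 0.0000 -1.0000
    outer loop
      vertex 19.000 13.000 0.000
      vertex 19.000 0.000 0.000
      vertex 0.000 0.000 0.000
    endloop
  endfacet
  facet normal 0.0000 0.0000 -1.0000
    outer loop
      vertex 0.000 13.000 0.000
      vertex 19.000 13.000 0.000
      vertex 0.000 0.000 0.000
    endloop
  endfacet
  facet normal 0.0000 -1.0000 0.0000
    outer loop
      vertex 0.000 0.000 0.000
      vertex 19.000 0.000 0.000
      vertex 19.000 0.000 23.000
    endloop
  endfacet
  facet normal 0.0000 -1.0000 0.0000
    outer loop
      vertex 0.000 0.000 0.000
      vertex 19.000 0.000 23.000
      vertex 0.000 0.000 23.000
    endloop
  endfacet
  facet normal 0.0000 0.8706 0.4921
    outer loop
      vertex 0.000 0.000 23.000
      vertex 19.000 0.000 23.000
      vertex 19.000 13.000 0.000
    endloop
  endfacet
  facet normal 0.0000 0.8706 0.4921
    outer loop
      vertex 0.000 0.000 23.000
      vertex 19.000 13.000 0.000
      vertex 0.000 13.000 0.000
    endloop
  endfacet
  facet normal -1.0000 0.0000 0.0000
    outer loop
      vertex 0.000 0.000 23.000
      vertex 0.000 13.000 0.000
      vertex 0.000 0.000 0.000
    endloop
  endfacet
  facet normal 1.0000 0.0000 0.0000
    outer loop
      vertex 19.000 0.000 0.000
      vertex 19.000 13.000 0.000
      vertex 19.000 0.000 23.000
    endloop
  endfacet
endsolid part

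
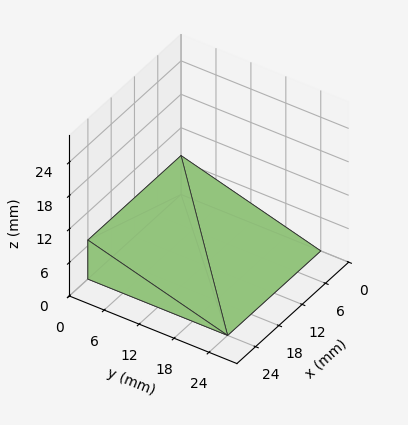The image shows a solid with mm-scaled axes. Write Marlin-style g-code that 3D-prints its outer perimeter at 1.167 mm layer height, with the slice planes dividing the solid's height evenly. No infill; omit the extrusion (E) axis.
Reading the render: the shape is a wedge (ramp): 24 × 24 mm base, rising to 7 mm along the y=0 edge and sloping linearly to z=0 at y=24 (dimensions read to the nearest mm from the axis ticks). For the g-code, the solid's height is divided into equal slices at the stated Δz and each level perimeter traced with G1 moves after a G0 lift.

; perimeter-only toolpath
G21 ; units = mm
G90 ; absolute positioning
G28 ; home
; layer 1
G0 Z1.167
G0 X0.000 Y0.000
G1 X24.000 Y0.000
G1 X24.000 Y20.000
G1 X0.000 Y20.000
G1 X0.000 Y0.000
; layer 2
G0 Z2.333
G0 X0.000 Y0.000
G1 X24.000 Y0.000
G1 X24.000 Y16.000
G1 X0.000 Y16.000
G1 X0.000 Y0.000
; layer 3
G0 Z3.500
G0 X0.000 Y0.000
G1 X24.000 Y0.000
G1 X24.000 Y12.000
G1 X0.000 Y12.000
G1 X0.000 Y0.000
; layer 4
G0 Z4.667
G0 X0.000 Y0.000
G1 X24.000 Y0.000
G1 X24.000 Y8.000
G1 X0.000 Y8.000
G1 X0.000 Y0.000
; layer 5
G0 Z5.833
G0 X0.000 Y0.000
G1 X24.000 Y0.000
G1 X24.000 Y4.000
G1 X0.000 Y4.000
G1 X0.000 Y0.000
M2 ; end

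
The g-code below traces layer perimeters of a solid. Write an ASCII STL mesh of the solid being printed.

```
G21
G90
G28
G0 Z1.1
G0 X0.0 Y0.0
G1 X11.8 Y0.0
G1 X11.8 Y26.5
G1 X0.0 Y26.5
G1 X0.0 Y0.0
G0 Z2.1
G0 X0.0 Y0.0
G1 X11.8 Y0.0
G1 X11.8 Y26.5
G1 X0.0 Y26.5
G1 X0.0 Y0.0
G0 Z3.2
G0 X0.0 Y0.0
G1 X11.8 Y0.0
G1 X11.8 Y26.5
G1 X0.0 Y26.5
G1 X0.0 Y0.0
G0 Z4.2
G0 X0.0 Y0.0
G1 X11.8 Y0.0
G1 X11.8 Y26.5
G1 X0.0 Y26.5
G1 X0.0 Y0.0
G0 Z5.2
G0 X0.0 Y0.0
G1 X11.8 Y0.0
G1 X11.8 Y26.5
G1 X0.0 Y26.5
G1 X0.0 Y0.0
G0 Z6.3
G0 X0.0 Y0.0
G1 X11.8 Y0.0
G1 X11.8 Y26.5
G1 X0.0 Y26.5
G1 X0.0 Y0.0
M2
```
solid part
  facet normal 0.0000 0.0000 -1.0000
    outer loop
      vertex 11.8 26.5 0.0
      vertex 11.8 0.0 0.0
      vertex 0.0 0.0 0.0
    endloop
  endfacet
  facet normal 0.0000 0.0000 -1.0000
    outer loop
      vertex 0.0 26.5 0.0
      vertex 11.8 26.5 0.0
      vertex 0.0 0.0 0.0
    endloop
  endfacet
  facet normal 0.0000 0.0000 1.0000
    outer loop
      vertex 0.0 0.0 6.3
      vertex 11.8 0.0 6.3
      vertex 11.8 26.5 6.3
    endloop
  endfacet
  facet normal 0.0000 0.0000 1.0000
    outer loop
      vertex 0.0 0.0 6.3
      vertex 11.8 26.5 6.3
      vertex 0.0 26.5 6.3
    endloop
  endfacet
  facet normal 0.0000 -1.0000 0.0000
    outer loop
      vertex 0.0 0.0 0.0
      vertex 11.8 0.0 0.0
      vertex 11.8 0.0 6.3
    endloop
  endfacet
  facet normal 0.0000 -1.0000 0.0000
    outer loop
      vertex 0.0 0.0 0.0
      vertex 11.8 0.0 6.3
      vertex 0.0 0.0 6.3
    endloop
  endfacet
  facet normal 0.0000 1.0000 0.0000
    outer loop
      vertex 11.8 26.5 6.3
      vertex 11.8 26.5 0.0
      vertex 0.0 26.5 0.0
    endloop
  endfacet
  facet normal 0.0000 1.0000 0.0000
    outer loop
      vertex 0.0 26.5 6.3
      vertex 11.8 26.5 6.3
      vertex 0.0 26.5 0.0
    endloop
  endfacet
  facet normal -1.0000 0.0000 0.0000
    outer loop
      vertex 0.0 26.5 6.3
      vertex 0.0 26.5 0.0
      vertex 0.0 0.0 0.0
    endloop
  endfacet
  facet normal -1.0000 0.0000 0.0000
    outer loop
      vertex 0.0 0.0 6.3
      vertex 0.0 26.5 6.3
      vertex 0.0 0.0 0.0
    endloop
  endfacet
  facet normal 1.0000 0.0000 0.0000
    outer loop
      vertex 11.8 0.0 0.0
      vertex 11.8 26.5 0.0
      vertex 11.8 26.5 6.3
    endloop
  endfacet
  facet normal 1.0000 0.0000 0.0000
    outer loop
      vertex 11.8 0.0 0.0
      vertex 11.8 26.5 6.3
      vertex 11.8 0.0 6.3
    endloop
  endfacet
endsolid part

The G0 Z moves step by Δz≈1.1 mm. Every layer's G1 loop is the same polygon, so the solid is a straight extrusion of it from z=0 to z≈6.3. Closing with flat bottom and top caps and triangulating gives 12 facets — a rectangular box, roughly 11.8 × 26.5 mm footprint and 6.3 mm tall.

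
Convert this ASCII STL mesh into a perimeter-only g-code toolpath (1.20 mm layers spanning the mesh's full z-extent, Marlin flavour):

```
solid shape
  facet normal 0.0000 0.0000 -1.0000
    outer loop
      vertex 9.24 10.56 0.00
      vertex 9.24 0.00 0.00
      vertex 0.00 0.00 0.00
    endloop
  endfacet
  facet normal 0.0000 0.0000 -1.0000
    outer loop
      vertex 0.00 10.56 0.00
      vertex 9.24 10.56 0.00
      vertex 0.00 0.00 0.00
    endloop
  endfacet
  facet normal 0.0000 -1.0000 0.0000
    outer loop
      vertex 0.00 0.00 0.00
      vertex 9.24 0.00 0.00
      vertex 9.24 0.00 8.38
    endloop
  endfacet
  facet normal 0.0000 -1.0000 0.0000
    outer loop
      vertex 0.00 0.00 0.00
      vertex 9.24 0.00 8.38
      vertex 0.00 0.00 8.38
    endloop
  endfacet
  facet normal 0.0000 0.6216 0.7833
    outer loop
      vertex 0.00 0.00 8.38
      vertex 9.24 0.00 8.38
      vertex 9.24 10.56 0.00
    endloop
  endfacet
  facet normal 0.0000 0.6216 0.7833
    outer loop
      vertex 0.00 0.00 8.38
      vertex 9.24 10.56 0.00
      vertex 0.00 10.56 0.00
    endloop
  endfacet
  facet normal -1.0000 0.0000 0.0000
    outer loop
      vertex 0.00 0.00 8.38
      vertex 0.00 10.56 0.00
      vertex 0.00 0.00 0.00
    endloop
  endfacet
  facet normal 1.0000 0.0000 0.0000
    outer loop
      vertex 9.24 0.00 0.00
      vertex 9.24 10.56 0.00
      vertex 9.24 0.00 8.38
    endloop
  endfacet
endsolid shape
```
; perimeter-only toolpath
G21 ; units = mm
G90 ; absolute positioning
G28 ; home
; layer 1
G0 Z1.20
G0 X0.00 Y0.00
G1 X9.24 Y0.00
G1 X9.24 Y9.05
G1 X0.00 Y9.05
G1 X0.00 Y0.00
; layer 2
G0 Z2.39
G0 X0.00 Y0.00
G1 X9.24 Y0.00
G1 X9.24 Y7.54
G1 X0.00 Y7.54
G1 X0.00 Y0.00
; layer 3
G0 Z3.59
G0 X0.00 Y0.00
G1 X9.24 Y0.00
G1 X9.24 Y6.03
G1 X0.00 Y6.03
G1 X0.00 Y0.00
; layer 4
G0 Z4.79
G0 X0.00 Y0.00
G1 X9.24 Y0.00
G1 X9.24 Y4.53
G1 X0.00 Y4.53
G1 X0.00 Y0.00
; layer 5
G0 Z5.99
G0 X0.00 Y0.00
G1 X9.24 Y0.00
G1 X9.24 Y3.02
G1 X0.00 Y3.02
G1 X0.00 Y0.00
; layer 6
G0 Z7.18
G0 X0.00 Y0.00
G1 X9.24 Y0.00
G1 X9.24 Y1.51
G1 X0.00 Y1.51
G1 X0.00 Y0.00
M2 ; end

The solid is a wedge (ramp): 9.24 × 10.6 mm base, rising to 8.38 mm along the y=0 edge and sloping linearly to z=0 at y=10.6. Slicing at Δz = 1.20 mm — 7 equal slices spanning the solid's height, so layer i sits at z = i·h/7 — gives 6 non-empty perimeters. Each is a 4-segment closed polygon; G0 lifts to the layer z and rapids to the start vertex, then G1 traces the edges. The cross-section shrinks linearly with z (the slice at the apex is degenerate and omitted).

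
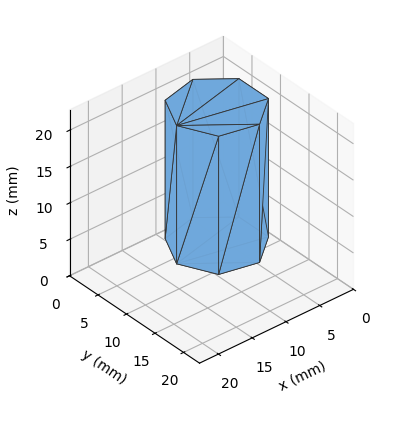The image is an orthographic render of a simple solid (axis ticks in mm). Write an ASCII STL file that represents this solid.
Reading the render: the shape is a regular 7-sided prism (a cylinder approximated with 7 flat sides), circumscribed radius ≈ 6 mm, height ≈ 19 mm (dimensions read to the nearest mm from the axis ticks). For the STL, each face is triangulated and given an outward normal.

solid part
  facet normal 0.0000 0.0000 -1.0000
    outer loop
      vertex 4.66 11.85 0.00
      vertex 9.74 10.69 0.00
      vertex 12.00 6.00 0.00
    endloop
  endfacet
  facet normal 0.0000 0.0000 -1.0000
    outer loop
      vertex 0.59 8.60 0.00
      vertex 4.66 11.85 0.00
      vertex 12.00 6.00 0.00
    endloop
  endfacet
  facet normal 0.0000 0.0000 -1.0000
    outer loop
      vertex 0.59 3.40 0.00
      vertex 0.59 8.60 0.00
      vertex 12.00 6.00 0.00
    endloop
  endfacet
  facet normal 0.0000 0.0000 -1.0000
    outer loop
      vertex 4.66 0.15 0.00
      vertex 0.59 3.40 0.00
      vertex 12.00 6.00 0.00
    endloop
  endfacet
  facet normal 0.0000 0.0000 -1.0000
    outer loop
      vertex 9.74 1.31 0.00
      vertex 4.66 0.15 0.00
      vertex 12.00 6.00 0.00
    endloop
  endfacet
  facet normal 0.0000 0.0000 1.0000
    outer loop
      vertex 12.00 6.00 19.00
      vertex 9.74 10.69 19.00
      vertex 4.66 11.85 19.00
    endloop
  endfacet
  facet normal 0.0000 0.0000 1.0000
    outer loop
      vertex 12.00 6.00 19.00
      vertex 4.66 11.85 19.00
      vertex 0.59 8.60 19.00
    endloop
  endfacet
  facet normal 0.0000 0.0000 1.0000
    outer loop
      vertex 12.00 6.00 19.00
      vertex 0.59 8.60 19.00
      vertex 0.59 3.40 19.00
    endloop
  endfacet
  facet normal 0.0000 0.0000 1.0000
    outer loop
      vertex 12.00 6.00 19.00
      vertex 0.59 3.40 19.00
      vertex 4.66 0.15 19.00
    endloop
  endfacet
  facet normal 0.0000 0.0000 1.0000
    outer loop
      vertex 12.00 6.00 19.00
      vertex 4.66 0.15 19.00
      vertex 9.74 1.31 19.00
    endloop
  endfacet
  facet normal 0.9009 0.4341 0.0000
    outer loop
      vertex 12.00 6.00 0.00
      vertex 9.74 10.69 0.00
      vertex 9.74 10.69 19.00
    endloop
  endfacet
  facet normal 0.9009 0.4341 0.0000
    outer loop
      vertex 12.00 6.00 0.00
      vertex 9.74 10.69 19.00
      vertex 12.00 6.00 19.00
    endloop
  endfacet
  facet normal 0.2226 0.9749 0.0000
    outer loop
      vertex 9.74 10.69 0.00
      vertex 4.66 11.85 0.00
      vertex 4.66 11.85 19.00
    endloop
  endfacet
  facet normal 0.2226 0.9749 0.0000
    outer loop
      vertex 9.74 10.69 0.00
      vertex 4.66 11.85 19.00
      vertex 9.74 10.69 19.00
    endloop
  endfacet
  facet normal -0.6240 0.7814 0.0000
    outer loop
      vertex 4.66 11.85 0.00
      vertex 0.59 8.60 0.00
      vertex 0.59 8.60 19.00
    endloop
  endfacet
  facet normal -0.6240 0.7814 0.0000
    outer loop
      vertex 4.66 11.85 0.00
      vertex 0.59 8.60 19.00
      vertex 4.66 11.85 19.00
    endloop
  endfacet
  facet normal -1.0000 0.0000 0.0000
    outer loop
      vertex 0.59 8.60 0.00
      vertex 0.59 3.40 0.00
      vertex 0.59 3.40 19.00
    endloop
  endfacet
  facet normal -1.0000 0.0000 0.0000
    outer loop
      vertex 0.59 8.60 0.00
      vertex 0.59 3.40 19.00
      vertex 0.59 8.60 19.00
    endloop
  endfacet
  facet normal -0.6240 -0.7814 0.0000
    outer loop
      vertex 0.59 3.40 0.00
      vertex 4.66 0.15 0.00
      vertex 4.66 0.15 19.00
    endloop
  endfacet
  facet normal -0.6240 -0.7814 0.0000
    outer loop
      vertex 0.59 3.40 0.00
      vertex 4.66 0.15 19.00
      vertex 0.59 3.40 19.00
    endloop
  endfacet
  facet normal 0.2226 -0.9749 0.0000
    outer loop
      vertex 4.66 0.15 0.00
      vertex 9.74 1.31 0.00
      vertex 9.74 1.31 19.00
    endloop
  endfacet
  facet normal 0.2226 -0.9749 0.0000
    outer loop
      vertex 4.66 0.15 0.00
      vertex 9.74 1.31 19.00
      vertex 4.66 0.15 19.00
    endloop
  endfacet
  facet normal 0.9009 -0.4341 0.0000
    outer loop
      vertex 9.74 1.31 0.00
      vertex 12.00 6.00 0.00
      vertex 12.00 6.00 19.00
    endloop
  endfacet
  facet normal 0.9009 -0.4341 0.0000
    outer loop
      vertex 9.74 1.31 0.00
      vertex 12.00 6.00 19.00
      vertex 9.74 1.31 19.00
    endloop
  endfacet
endsolid part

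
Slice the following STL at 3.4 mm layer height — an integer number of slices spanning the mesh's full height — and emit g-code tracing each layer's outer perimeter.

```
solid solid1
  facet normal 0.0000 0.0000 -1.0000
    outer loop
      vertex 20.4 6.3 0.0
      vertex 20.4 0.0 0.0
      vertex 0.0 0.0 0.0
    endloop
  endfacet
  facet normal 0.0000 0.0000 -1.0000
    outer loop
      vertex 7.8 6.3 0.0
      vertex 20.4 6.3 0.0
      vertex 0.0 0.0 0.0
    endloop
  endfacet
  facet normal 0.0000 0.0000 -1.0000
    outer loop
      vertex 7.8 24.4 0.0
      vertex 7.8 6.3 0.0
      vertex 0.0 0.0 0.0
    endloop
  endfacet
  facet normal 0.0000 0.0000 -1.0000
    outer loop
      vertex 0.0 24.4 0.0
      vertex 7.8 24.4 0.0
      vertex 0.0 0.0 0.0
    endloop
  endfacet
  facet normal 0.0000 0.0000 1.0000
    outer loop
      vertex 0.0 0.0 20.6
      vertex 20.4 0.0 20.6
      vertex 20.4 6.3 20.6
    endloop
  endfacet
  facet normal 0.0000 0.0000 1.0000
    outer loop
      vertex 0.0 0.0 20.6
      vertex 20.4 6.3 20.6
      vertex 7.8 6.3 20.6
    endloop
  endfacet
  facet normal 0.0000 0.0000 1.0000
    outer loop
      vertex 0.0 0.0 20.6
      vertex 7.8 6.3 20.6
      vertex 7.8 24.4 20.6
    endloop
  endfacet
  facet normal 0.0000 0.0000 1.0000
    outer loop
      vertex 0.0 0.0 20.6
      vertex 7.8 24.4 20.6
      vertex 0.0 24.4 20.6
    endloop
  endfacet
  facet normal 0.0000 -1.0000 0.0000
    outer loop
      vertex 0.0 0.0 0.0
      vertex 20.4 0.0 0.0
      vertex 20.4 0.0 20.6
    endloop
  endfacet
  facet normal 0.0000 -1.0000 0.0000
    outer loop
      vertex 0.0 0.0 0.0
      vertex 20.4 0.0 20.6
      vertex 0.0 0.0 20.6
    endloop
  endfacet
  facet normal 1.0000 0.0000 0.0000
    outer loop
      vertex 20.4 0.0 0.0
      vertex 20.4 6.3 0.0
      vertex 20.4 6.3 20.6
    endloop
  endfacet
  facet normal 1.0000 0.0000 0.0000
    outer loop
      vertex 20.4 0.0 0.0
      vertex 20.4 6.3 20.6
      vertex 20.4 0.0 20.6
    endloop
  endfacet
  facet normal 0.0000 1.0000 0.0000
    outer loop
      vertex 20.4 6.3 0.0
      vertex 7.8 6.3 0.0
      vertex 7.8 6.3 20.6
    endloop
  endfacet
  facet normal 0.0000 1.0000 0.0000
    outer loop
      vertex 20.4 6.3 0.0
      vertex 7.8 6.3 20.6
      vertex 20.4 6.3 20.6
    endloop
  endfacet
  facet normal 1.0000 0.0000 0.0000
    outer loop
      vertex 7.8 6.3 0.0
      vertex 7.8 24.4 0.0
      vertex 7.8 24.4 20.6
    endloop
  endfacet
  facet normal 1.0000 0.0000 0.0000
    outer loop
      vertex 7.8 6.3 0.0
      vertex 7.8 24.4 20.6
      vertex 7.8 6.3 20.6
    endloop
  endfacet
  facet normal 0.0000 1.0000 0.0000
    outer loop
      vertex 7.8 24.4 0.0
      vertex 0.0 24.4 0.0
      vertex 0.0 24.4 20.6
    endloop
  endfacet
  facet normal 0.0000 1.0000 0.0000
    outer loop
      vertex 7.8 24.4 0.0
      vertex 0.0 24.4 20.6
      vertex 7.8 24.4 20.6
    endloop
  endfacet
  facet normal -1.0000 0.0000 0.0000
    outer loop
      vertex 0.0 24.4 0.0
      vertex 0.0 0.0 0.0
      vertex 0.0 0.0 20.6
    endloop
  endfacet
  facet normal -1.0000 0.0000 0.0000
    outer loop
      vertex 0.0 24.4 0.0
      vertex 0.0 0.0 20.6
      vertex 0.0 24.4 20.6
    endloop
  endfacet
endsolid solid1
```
; perimeter-only toolpath
G21 ; units = mm
G90 ; absolute positioning
G28 ; home
; layer 1
G0 Z3.4
G0 X0.0 Y0.0
G1 X20.4 Y0.0
G1 X20.4 Y6.3
G1 X7.8 Y6.3
G1 X7.8 Y24.4
G1 X0.0 Y24.4
G1 X0.0 Y0.0
; layer 2
G0 Z6.9
G0 X0.0 Y0.0
G1 X20.4 Y0.0
G1 X20.4 Y6.3
G1 X7.8 Y6.3
G1 X7.8 Y24.4
G1 X0.0 Y24.4
G1 X0.0 Y0.0
; layer 3
G0 Z10.3
G0 X0.0 Y0.0
G1 X20.4 Y0.0
G1 X20.4 Y6.3
G1 X7.8 Y6.3
G1 X7.8 Y24.4
G1 X0.0 Y24.4
G1 X0.0 Y0.0
; layer 4
G0 Z13.7
G0 X0.0 Y0.0
G1 X20.4 Y0.0
G1 X20.4 Y6.3
G1 X7.8 Y6.3
G1 X7.8 Y24.4
G1 X0.0 Y24.4
G1 X0.0 Y0.0
; layer 5
G0 Z17.2
G0 X0.0 Y0.0
G1 X20.4 Y0.0
G1 X20.4 Y6.3
G1 X7.8 Y6.3
G1 X7.8 Y24.4
G1 X0.0 Y24.4
G1 X0.0 Y0.0
; layer 6
G0 Z20.6
G0 X0.0 Y0.0
G1 X20.4 Y0.0
G1 X20.4 Y6.3
G1 X7.8 Y6.3
G1 X7.8 Y24.4
G1 X0.0 Y24.4
G1 X0.0 Y0.0
M2 ; end

The solid is an L-shaped prism: outer 20.4 × 24.4 mm, arm thicknesses ≈ 6.3 mm (horizontal) and 7.8 mm (vertical), extruded 20.6 mm in z. Slicing at Δz = 3.4 mm — 6 equal slices spanning the solid's height, so layer i sits at z = i·h/6 — gives 6 non-empty perimeters. Each is a 6-segment closed polygon; G0 lifts to the layer z and rapids to the start vertex, then G1 traces the edges.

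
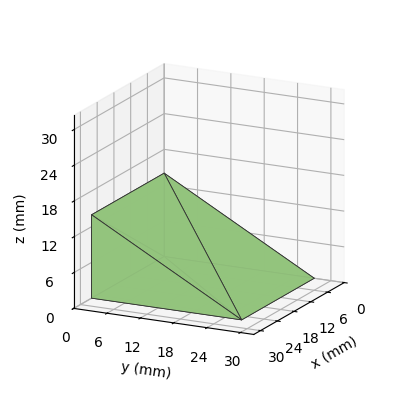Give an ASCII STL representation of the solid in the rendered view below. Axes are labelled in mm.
Reading the render: the shape is a wedge (ramp): 26 × 27 mm base, rising to 14 mm along the y=0 edge and sloping linearly to z=0 at y=27 (dimensions read to the nearest mm from the axis ticks). For the STL, each face is triangulated and given an outward normal.

solid part
  facet normal 0.0000 0.0000 -1.0000
    outer loop
      vertex 26.00 27.00 0.00
      vertex 26.00 0.00 0.00
      vertex 0.00 0.00 0.00
    endloop
  endfacet
  facet normal 0.0000 0.0000 -1.0000
    outer loop
      vertex 0.00 27.00 0.00
      vertex 26.00 27.00 0.00
      vertex 0.00 0.00 0.00
    endloop
  endfacet
  facet normal 0.0000 -1.0000 0.0000
    outer loop
      vertex 0.00 0.00 0.00
      vertex 26.00 0.00 0.00
      vertex 26.00 0.00 14.00
    endloop
  endfacet
  facet normal 0.0000 -1.0000 0.0000
    outer loop
      vertex 0.00 0.00 0.00
      vertex 26.00 0.00 14.00
      vertex 0.00 0.00 14.00
    endloop
  endfacet
  facet normal 0.0000 0.4603 0.8878
    outer loop
      vertex 0.00 0.00 14.00
      vertex 26.00 0.00 14.00
      vertex 26.00 27.00 0.00
    endloop
  endfacet
  facet normal 0.0000 0.4603 0.8878
    outer loop
      vertex 0.00 0.00 14.00
      vertex 26.00 27.00 0.00
      vertex 0.00 27.00 0.00
    endloop
  endfacet
  facet normal -1.0000 0.0000 0.0000
    outer loop
      vertex 0.00 0.00 14.00
      vertex 0.00 27.00 0.00
      vertex 0.00 0.00 0.00
    endloop
  endfacet
  facet normal 1.0000 0.0000 0.0000
    outer loop
      vertex 26.00 0.00 0.00
      vertex 26.00 27.00 0.00
      vertex 26.00 0.00 14.00
    endloop
  endfacet
endsolid part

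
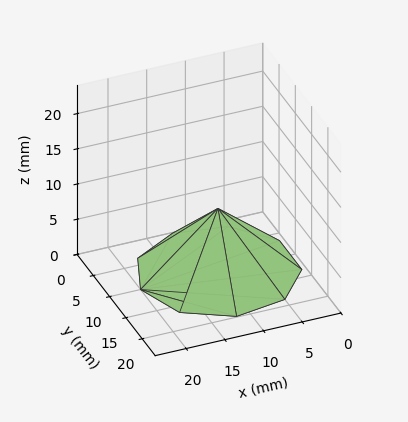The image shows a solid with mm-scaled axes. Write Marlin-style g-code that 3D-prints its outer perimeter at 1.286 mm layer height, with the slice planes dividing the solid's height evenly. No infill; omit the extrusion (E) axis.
Reading the render: the shape is a regular 9-sided pyramid, base circumscribed radius ≈ 10 mm, apex at z ≈ 9 mm (dimensions read to the nearest mm from the axis ticks). For the g-code, the solid's height is divided into equal slices at the stated Δz and each level perimeter traced with G1 moves after a G0 lift.

; perimeter-only toolpath
G21 ; units = mm
G90 ; absolute positioning
G28 ; home
; layer 1
G0 Z1.286
G0 X18.571 Y10.000
G1 X16.566 Y15.510
G1 X11.488 Y18.441
G1 X5.714 Y17.423
G1 X1.945 Y12.931
G1 X1.945 Y7.069
G1 X5.714 Y2.577
G1 X11.488 Y1.559
G1 X16.566 Y4.490
G1 X18.571 Y10.000
; layer 2
G0 Z2.571
G0 X17.143 Y10.000
G1 X15.471 Y14.591
G1 X11.240 Y17.034
G1 X6.429 Y16.186
G1 X3.288 Y12.443
G1 X3.288 Y7.557
G1 X6.429 Y3.814
G1 X11.240 Y2.966
G1 X15.471 Y5.409
G1 X17.143 Y10.000
; layer 3
G0 Z3.857
G0 X15.714 Y10.000
G1 X14.377 Y13.673
G1 X10.992 Y15.627
G1 X7.143 Y14.949
G1 X4.630 Y11.954
G1 X4.630 Y8.046
G1 X7.143 Y5.051
G1 X10.992 Y4.373
G1 X14.377 Y6.327
G1 X15.714 Y10.000
; layer 4
G0 Z5.143
G0 X14.286 Y10.000
G1 X13.283 Y12.755
G1 X10.744 Y14.221
G1 X7.857 Y13.711
G1 X5.973 Y11.466
G1 X5.973 Y8.534
G1 X7.857 Y6.289
G1 X10.744 Y5.779
G1 X13.283 Y7.245
G1 X14.286 Y10.000
; layer 5
G0 Z6.429
G0 X12.857 Y10.000
G1 X12.189 Y11.837
G1 X10.496 Y12.814
G1 X8.571 Y12.474
G1 X7.315 Y10.977
G1 X7.315 Y9.023
G1 X8.571 Y7.526
G1 X10.496 Y7.186
G1 X12.189 Y8.163
G1 X12.857 Y10.000
; layer 6
G0 Z7.714
G0 X11.429 Y10.000
G1 X11.094 Y10.918
G1 X10.248 Y11.407
G1 X9.286 Y11.237
G1 X8.658 Y10.489
G1 X8.658 Y9.511
G1 X9.286 Y8.763
G1 X10.248 Y8.593
G1 X11.094 Y9.082
G1 X11.429 Y10.000
M2 ; end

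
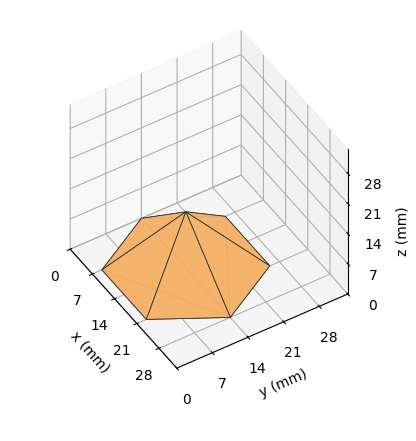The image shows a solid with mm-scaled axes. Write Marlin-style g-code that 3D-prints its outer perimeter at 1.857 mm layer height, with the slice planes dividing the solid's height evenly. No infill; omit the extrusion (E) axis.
Reading the render: the shape is a regular 6-sided pyramid, base circumscribed radius ≈ 14 mm, apex at z ≈ 13 mm (dimensions read to the nearest mm from the axis ticks). For the g-code, the solid's height is divided into equal slices at the stated Δz and each level perimeter traced with G1 moves after a G0 lift.

; perimeter-only toolpath
G21 ; units = mm
G90 ; absolute positioning
G28 ; home
; layer 1
G0 Z1.857
G0 X26.000 Y14.000
G1 X20.000 Y24.392
G1 X8.000 Y24.392
G1 X2.000 Y14.000
G1 X8.000 Y3.608
G1 X20.000 Y3.608
G1 X26.000 Y14.000
; layer 2
G0 Z3.714
G0 X24.000 Y14.000
G1 X19.000 Y22.660
G1 X9.000 Y22.660
G1 X4.000 Y14.000
G1 X9.000 Y5.340
G1 X19.000 Y5.340
G1 X24.000 Y14.000
; layer 3
G0 Z5.571
G0 X22.000 Y14.000
G1 X18.000 Y20.928
G1 X10.000 Y20.928
G1 X6.000 Y14.000
G1 X10.000 Y7.072
G1 X18.000 Y7.072
G1 X22.000 Y14.000
; layer 4
G0 Z7.429
G0 X20.000 Y14.000
G1 X17.000 Y19.196
G1 X11.000 Y19.196
G1 X8.000 Y14.000
G1 X11.000 Y8.804
G1 X17.000 Y8.804
G1 X20.000 Y14.000
; layer 5
G0 Z9.286
G0 X18.000 Y14.000
G1 X16.000 Y17.464
G1 X12.000 Y17.464
G1 X10.000 Y14.000
G1 X12.000 Y10.536
G1 X16.000 Y10.536
G1 X18.000 Y14.000
; layer 6
G0 Z11.143
G0 X16.000 Y14.000
G1 X15.000 Y15.732
G1 X13.000 Y15.732
G1 X12.000 Y14.000
G1 X13.000 Y12.268
G1 X15.000 Y12.268
G1 X16.000 Y14.000
M2 ; end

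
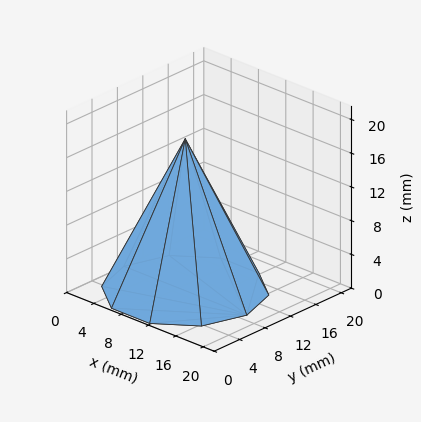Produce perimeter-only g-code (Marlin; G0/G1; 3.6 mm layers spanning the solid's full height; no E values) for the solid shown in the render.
Reading the render: the shape is a regular 10-sided pyramid, base circumscribed radius ≈ 9 mm, apex at z ≈ 18 mm (dimensions read to the nearest mm from the axis ticks). For the g-code, the solid's height is divided into equal slices at the stated Δz and each level perimeter traced with G1 moves after a G0 lift.

; perimeter-only toolpath
G21 ; units = mm
G90 ; absolute positioning
G28 ; home
; layer 1
G0 Z3.6
G0 X16.2 Y9.0
G1 X14.8 Y13.2
G1 X11.2 Y15.9
G1 X6.8 Y15.9
G1 X3.2 Y13.2
G1 X1.8 Y9.0
G1 X3.2 Y4.8
G1 X6.8 Y2.1
G1 X11.2 Y2.1
G1 X14.8 Y4.8
G1 X16.2 Y9.0
; layer 2
G0 Z7.2
G0 X14.4 Y9.0
G1 X13.4 Y12.2
G1 X10.7 Y14.2
G1 X7.3 Y14.2
G1 X4.6 Y12.2
G1 X3.6 Y9.0
G1 X4.6 Y5.8
G1 X7.3 Y3.8
G1 X10.7 Y3.8
G1 X13.4 Y5.8
G1 X14.4 Y9.0
; layer 3
G0 Z10.8
G0 X12.6 Y9.0
G1 X11.9 Y11.1
G1 X10.1 Y12.4
G1 X7.9 Y12.4
G1 X6.1 Y11.1
G1 X5.4 Y9.0
G1 X6.1 Y6.9
G1 X7.9 Y5.6
G1 X10.1 Y5.6
G1 X11.9 Y6.9
G1 X12.6 Y9.0
; layer 4
G0 Z14.4
G0 X10.8 Y9.0
G1 X10.5 Y10.1
G1 X9.6 Y10.7
G1 X8.4 Y10.7
G1 X7.5 Y10.1
G1 X7.2 Y9.0
G1 X7.5 Y7.9
G1 X8.4 Y7.3
G1 X9.6 Y7.3
G1 X10.5 Y7.9
G1 X10.8 Y9.0
M2 ; end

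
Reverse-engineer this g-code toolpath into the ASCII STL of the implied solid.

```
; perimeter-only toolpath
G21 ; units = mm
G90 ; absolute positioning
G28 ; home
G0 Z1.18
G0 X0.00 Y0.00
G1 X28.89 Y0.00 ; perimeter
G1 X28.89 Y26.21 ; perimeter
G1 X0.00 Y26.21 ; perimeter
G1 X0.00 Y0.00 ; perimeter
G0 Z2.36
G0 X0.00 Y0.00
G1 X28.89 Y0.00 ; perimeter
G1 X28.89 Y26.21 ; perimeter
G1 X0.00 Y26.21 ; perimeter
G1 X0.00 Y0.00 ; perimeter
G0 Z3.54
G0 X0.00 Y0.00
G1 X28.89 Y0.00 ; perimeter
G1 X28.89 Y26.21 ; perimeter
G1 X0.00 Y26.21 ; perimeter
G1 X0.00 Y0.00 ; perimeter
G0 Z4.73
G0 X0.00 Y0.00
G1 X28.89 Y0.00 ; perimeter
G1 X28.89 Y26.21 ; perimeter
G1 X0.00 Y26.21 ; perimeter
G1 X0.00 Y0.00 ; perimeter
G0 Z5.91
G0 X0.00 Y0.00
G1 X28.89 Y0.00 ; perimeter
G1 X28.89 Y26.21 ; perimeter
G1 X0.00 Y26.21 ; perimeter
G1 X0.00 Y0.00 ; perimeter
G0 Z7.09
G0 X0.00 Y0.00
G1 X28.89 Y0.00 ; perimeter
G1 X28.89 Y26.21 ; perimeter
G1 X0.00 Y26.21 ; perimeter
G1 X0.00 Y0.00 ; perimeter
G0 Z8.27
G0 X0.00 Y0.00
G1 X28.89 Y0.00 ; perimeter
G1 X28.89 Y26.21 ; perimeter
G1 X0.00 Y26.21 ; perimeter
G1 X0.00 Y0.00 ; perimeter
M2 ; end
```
solid part
  facet normal 0.0000 0.0000 -1.0000
    outer loop
      vertex 28.89 26.21 0.00
      vertex 28.89 0.00 0.00
      vertex 0.00 0.00 0.00
    endloop
  endfacet
  facet normal 0.0000 0.0000 -1.0000
    outer loop
      vertex 0.00 26.21 0.00
      vertex 28.89 26.21 0.00
      vertex 0.00 0.00 0.00
    endloop
  endfacet
  facet normal 0.0000 0.0000 1.0000
    outer loop
      vertex 0.00 0.00 8.27
      vertex 28.89 0.00 8.27
      vertex 28.89 26.21 8.27
    endloop
  endfacet
  facet normal 0.0000 0.0000 1.0000
    outer loop
      vertex 0.00 0.00 8.27
      vertex 28.89 26.21 8.27
      vertex 0.00 26.21 8.27
    endloop
  endfacet
  facet normal 0.0000 -1.0000 0.0000
    outer loop
      vertex 0.00 0.00 0.00
      vertex 28.89 0.00 0.00
      vertex 28.89 0.00 8.27
    endloop
  endfacet
  facet normal 0.0000 -1.0000 0.0000
    outer loop
      vertex 0.00 0.00 0.00
      vertex 28.89 0.00 8.27
      vertex 0.00 0.00 8.27
    endloop
  endfacet
  facet normal 0.0000 1.0000 0.0000
    outer loop
      vertex 28.89 26.21 8.27
      vertex 28.89 26.21 0.00
      vertex 0.00 26.21 0.00
    endloop
  endfacet
  facet normal 0.0000 1.0000 0.0000
    outer loop
      vertex 0.00 26.21 8.27
      vertex 28.89 26.21 8.27
      vertex 0.00 26.21 0.00
    endloop
  endfacet
  facet normal -1.0000 0.0000 0.0000
    outer loop
      vertex 0.00 26.21 8.27
      vertex 0.00 26.21 0.00
      vertex 0.00 0.00 0.00
    endloop
  endfacet
  facet normal -1.0000 0.0000 0.0000
    outer loop
      vertex 0.00 0.00 8.27
      vertex 0.00 26.21 8.27
      vertex 0.00 0.00 0.00
    endloop
  endfacet
  facet normal 1.0000 0.0000 0.0000
    outer loop
      vertex 28.89 0.00 0.00
      vertex 28.89 26.21 0.00
      vertex 28.89 26.21 8.27
    endloop
  endfacet
  facet normal 1.0000 0.0000 0.0000
    outer loop
      vertex 28.89 0.00 0.00
      vertex 28.89 26.21 8.27
      vertex 28.89 0.00 8.27
    endloop
  endfacet
endsolid part

The G0 Z moves step by Δz≈1.18 mm. Every layer's G1 loop is the same polygon, so the solid is a straight extrusion of it from z=0 to z≈8.27. Closing with flat bottom and top caps and triangulating gives 12 facets — a rectangular box, roughly 28.9 × 26.2 mm footprint and 8.27 mm tall.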